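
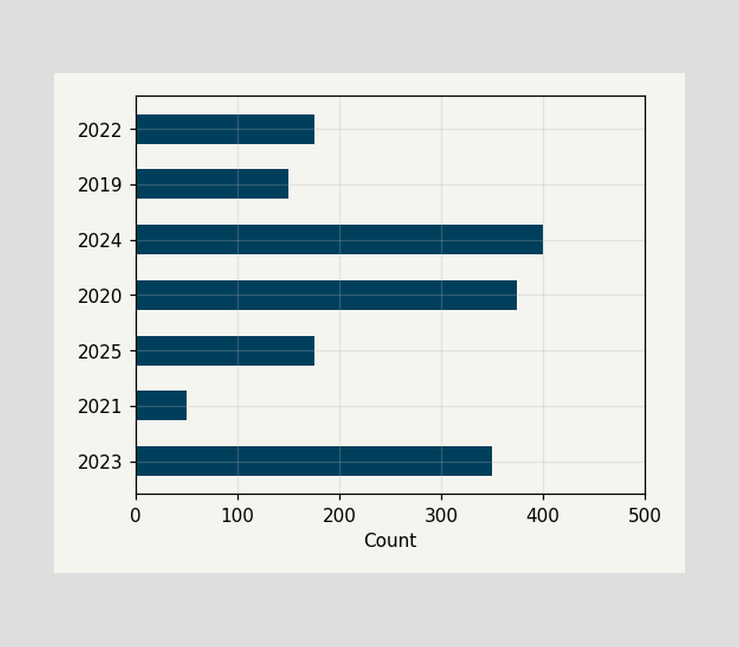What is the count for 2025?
Reading along the chart's x-axis, the 2025 bar reaches 175.

175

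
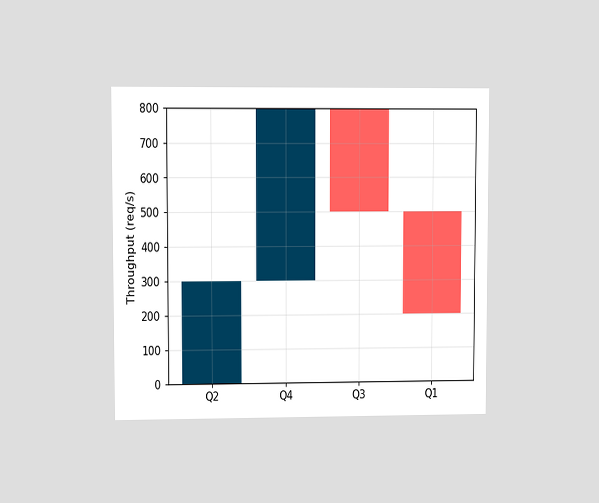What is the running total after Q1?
200req/s

The chart is viewed at a slight angle. After Q1 the running total reaches 200req/s.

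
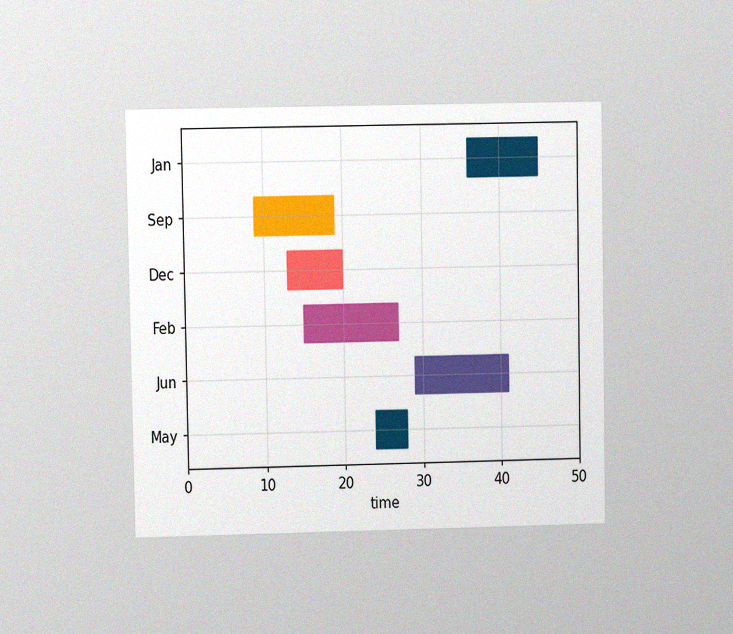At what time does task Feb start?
15

The chart is viewed at a slight angle, with some photo noise. The Feb bar begins at t=15.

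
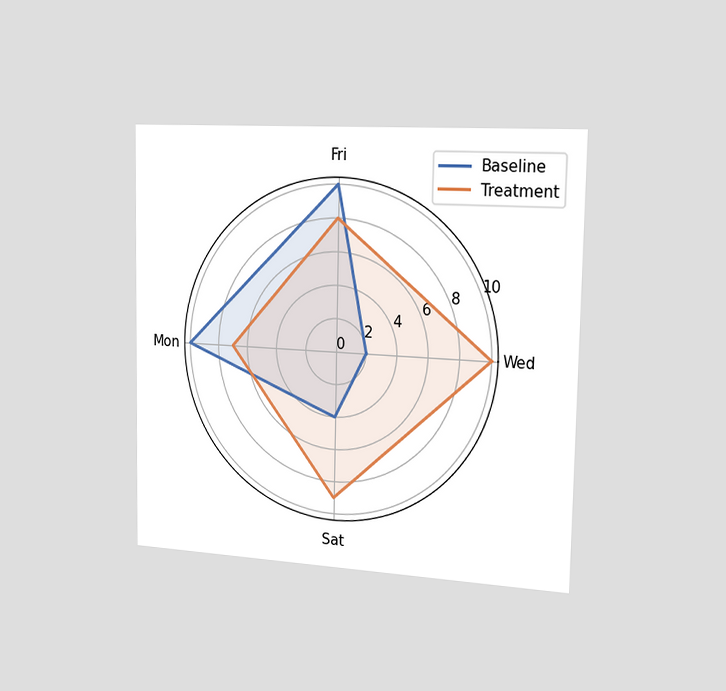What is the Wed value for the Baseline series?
The chart is viewed slightly from the right. On the Wed axis, Baseline reaches 2.

2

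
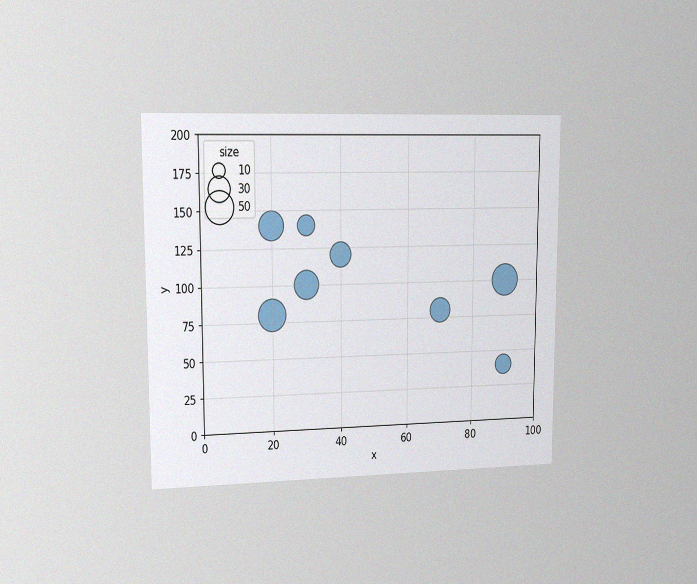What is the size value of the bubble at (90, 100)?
The chart is viewed slightly from the left, with some photo noise. Matching the bubble at (90, 100) against the size legend gives 50.

50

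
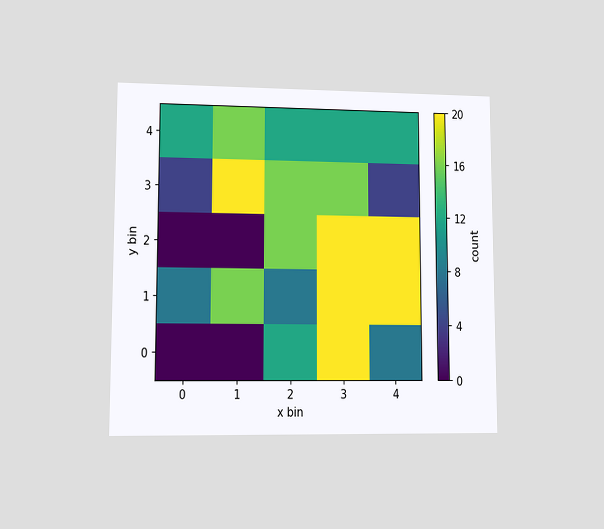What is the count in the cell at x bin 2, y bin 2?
16

The chart is viewed at a slight angle. Matching the cell (2, 2) against the colorbar gives 16.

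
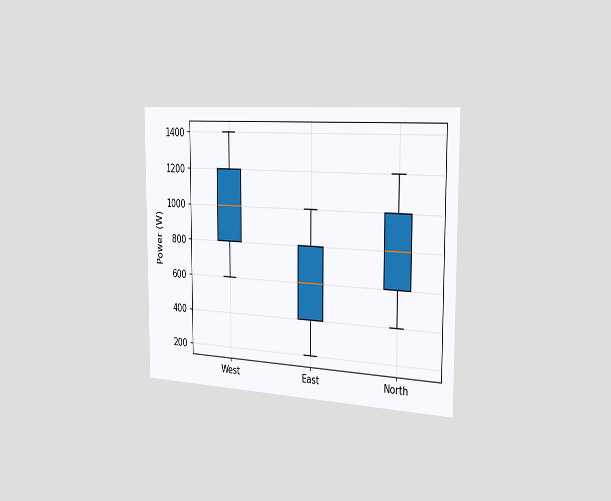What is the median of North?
The chart is viewed slightly from the right. The median line in the North box sits at 800W.

800W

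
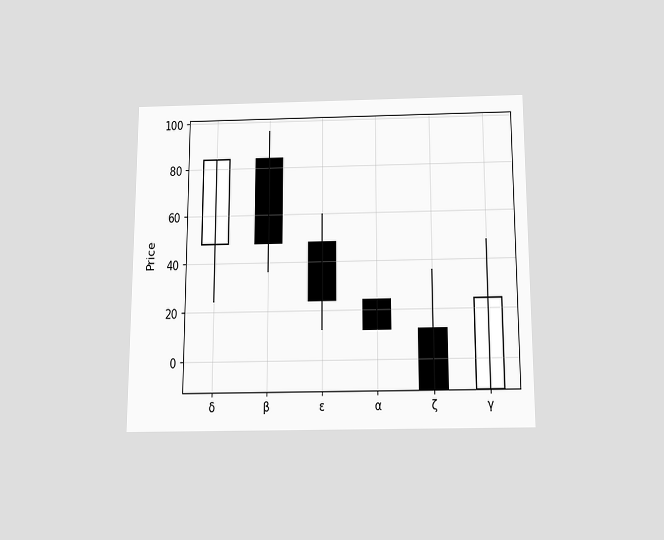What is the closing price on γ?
24

The chart is viewed slightly from below. The γ candle closes at 24.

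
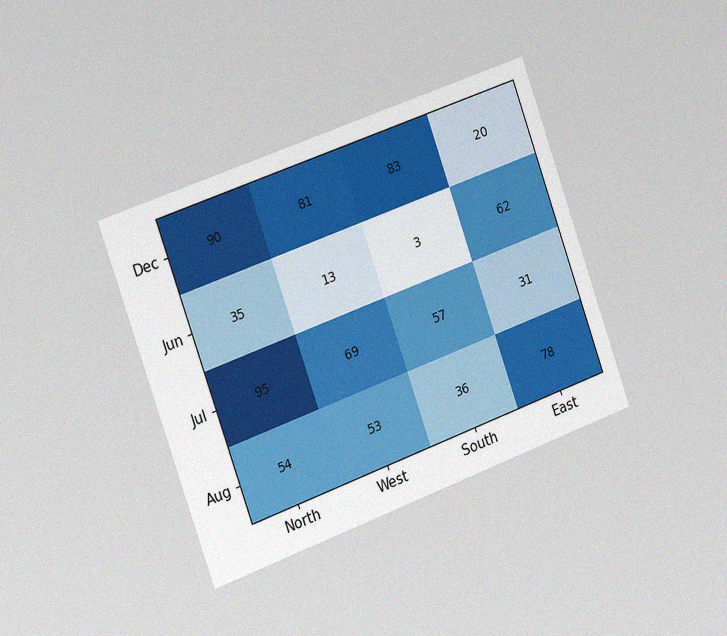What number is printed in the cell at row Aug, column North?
54

The chart is tilted about 20° counter-clockwise and viewed slightly from the left, with some photo noise. The (Aug, North) cell reads 54.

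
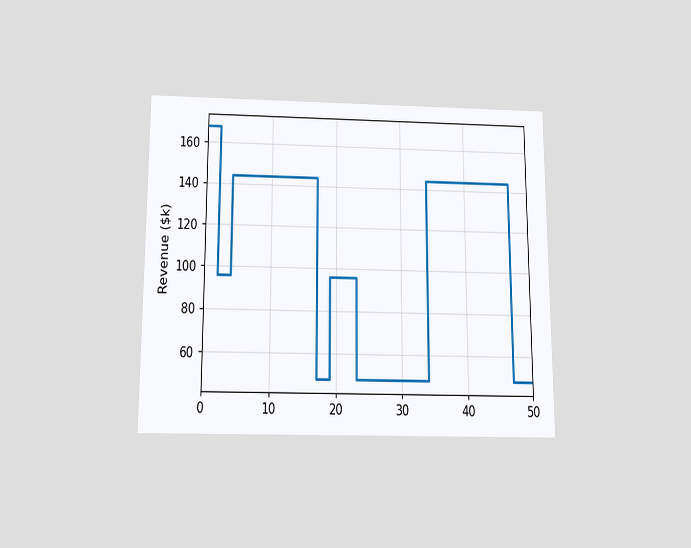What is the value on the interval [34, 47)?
The chart is viewed slightly from below. On [34, 47) the step sits at $144k.

$144k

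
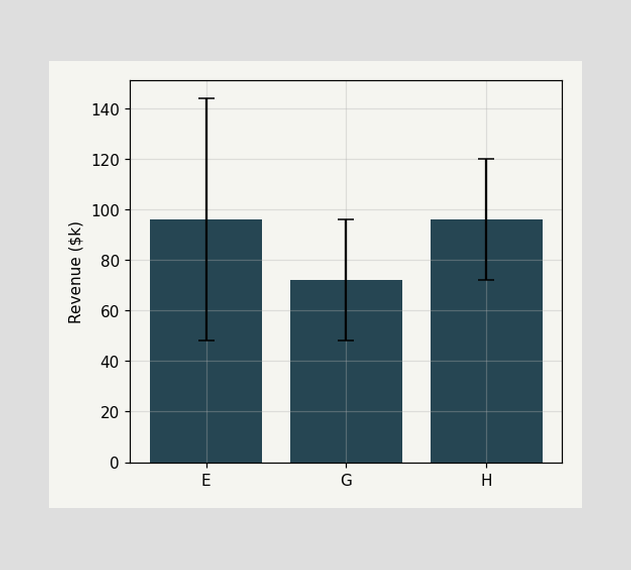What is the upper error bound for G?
The G bar's upper whisker reaches $96k.

$96k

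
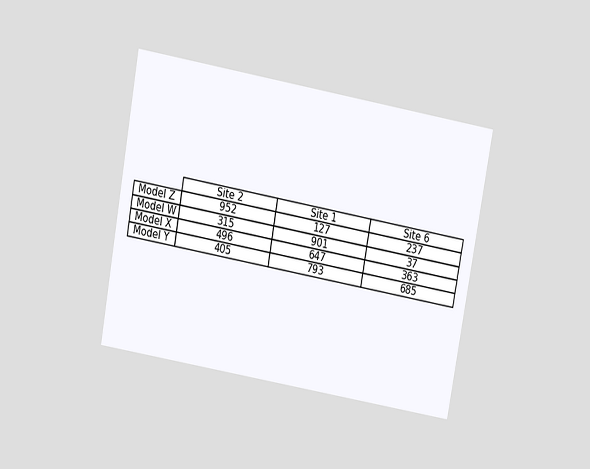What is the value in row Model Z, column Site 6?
The chart is tilted about 10° clockwise and viewed slightly from above. The (Model Z, Site 6) cell reads 237.

237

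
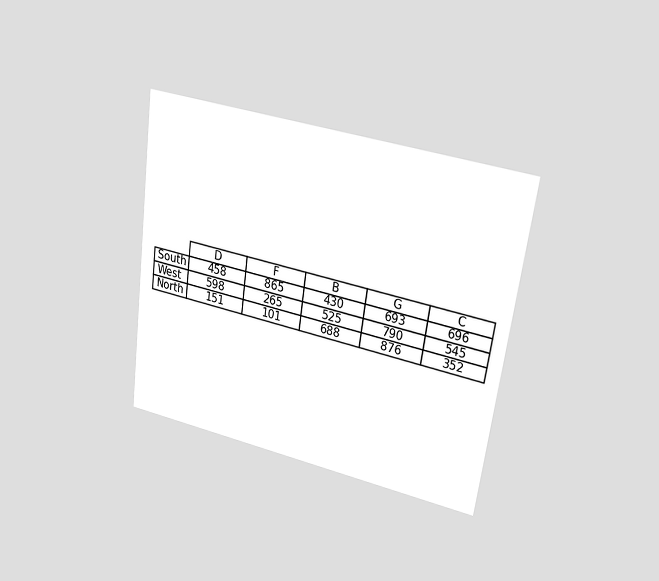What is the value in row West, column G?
The chart is tilted about 8° clockwise and viewed at a slight angle. The (West, G) cell reads 790.

790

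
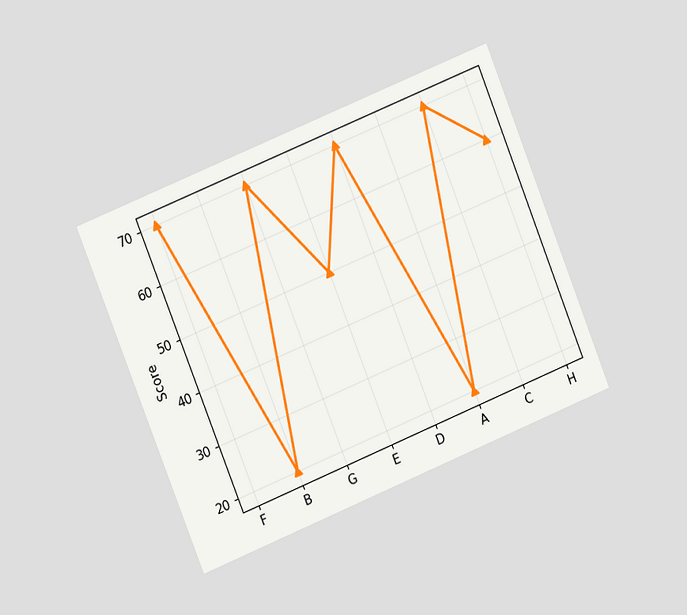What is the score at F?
70

The chart is tilted about 22° counter-clockwise and viewed slightly from the left. At F, the line is at 70.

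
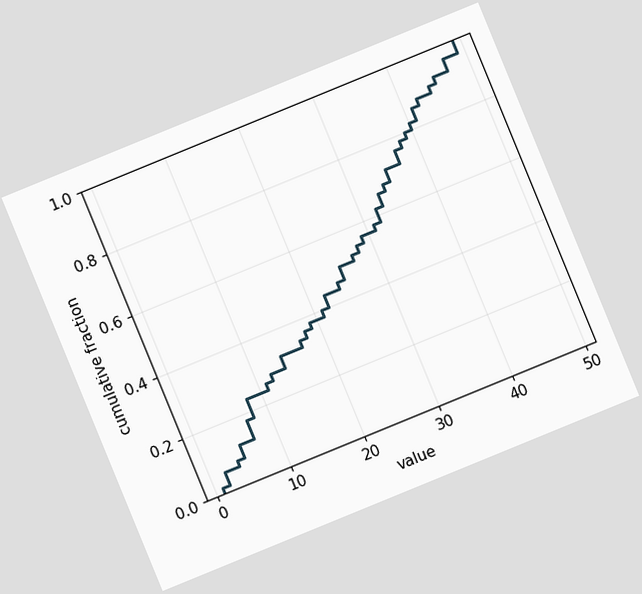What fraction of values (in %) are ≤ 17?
34%

The chart is tilted about 22° counter-clockwise. At x=17 the ECDF step is at 34%.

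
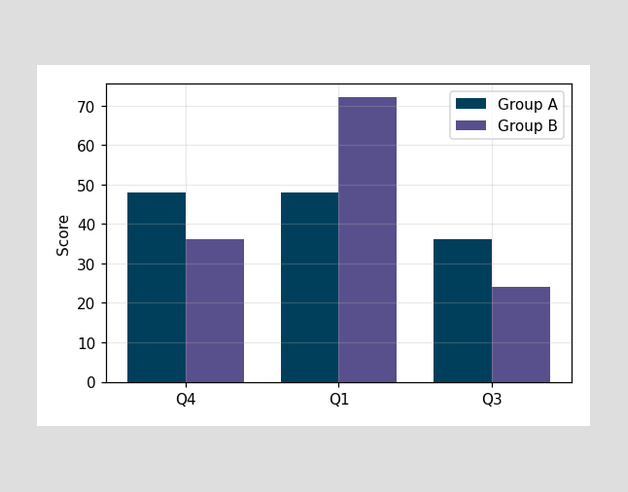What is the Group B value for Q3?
The Group B bar at Q3 reaches 24 on the y-axis.

24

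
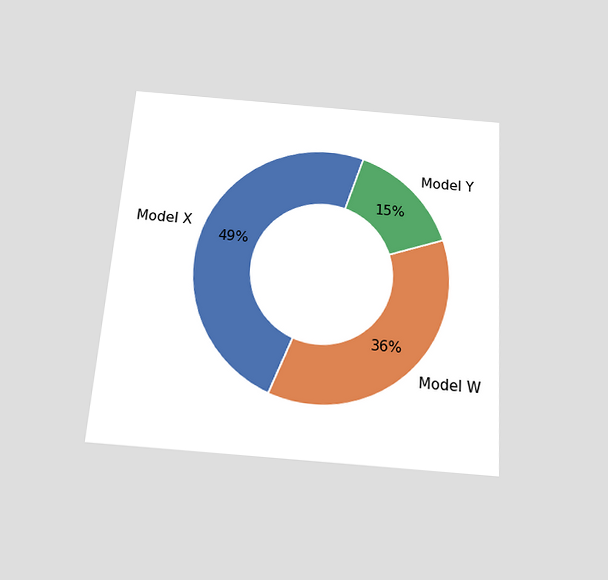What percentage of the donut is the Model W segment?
The chart is tilted about 4° clockwise and viewed slightly from below. The Model W segment takes up 36% of the ring.

36%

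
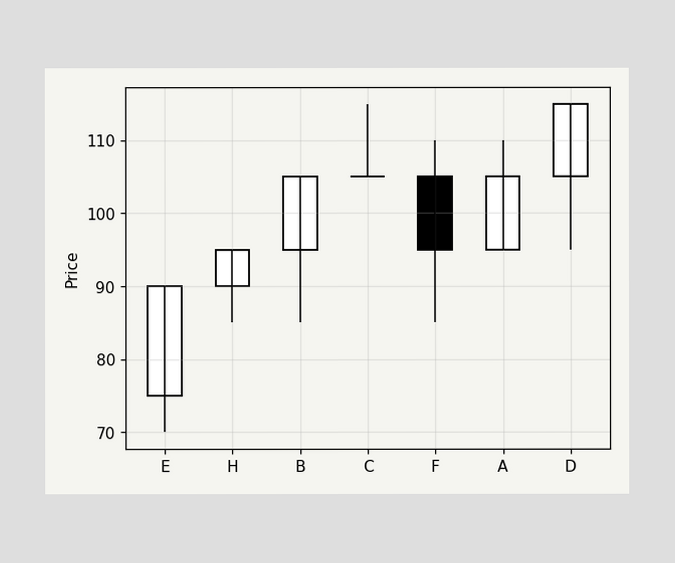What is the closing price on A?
105

The A candle closes at 105.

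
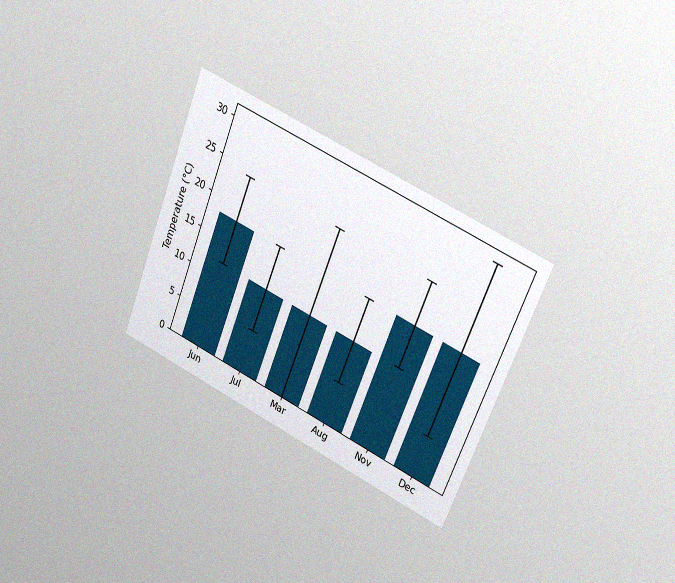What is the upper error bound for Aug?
The chart is tilted about 22° clockwise and viewed slightly from the right, with some photo noise. The Aug bar's upper whisker reaches 18°C.

18°C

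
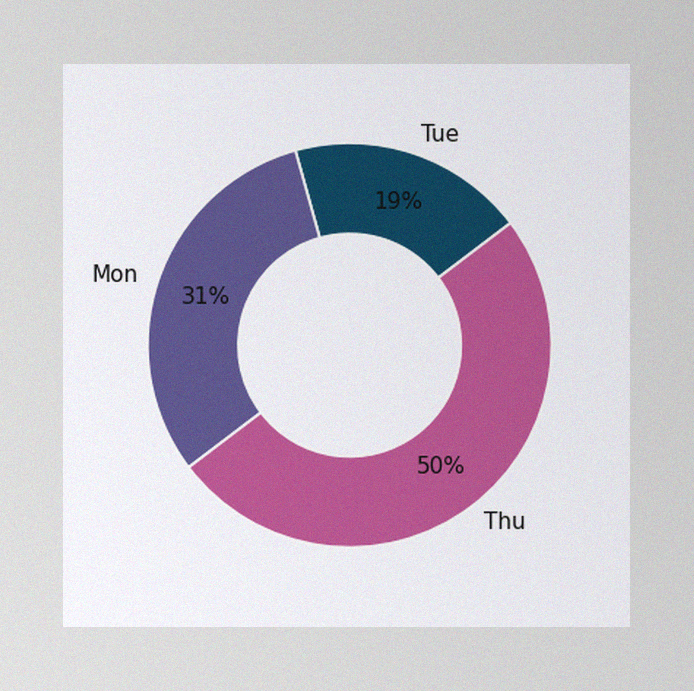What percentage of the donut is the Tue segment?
19%

The image has some photo noise and uneven lighting. The Tue segment takes up 19% of the ring.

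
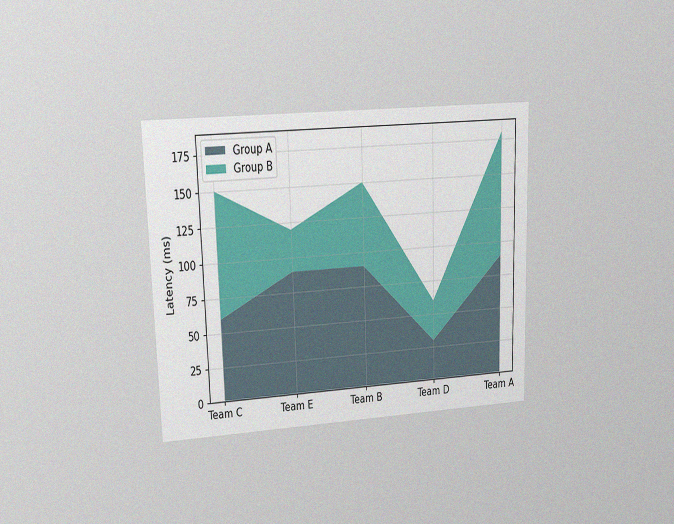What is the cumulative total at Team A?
180ms

The chart is viewed at a slight angle, with some photo noise. The stacked total at Team A reaches 180ms.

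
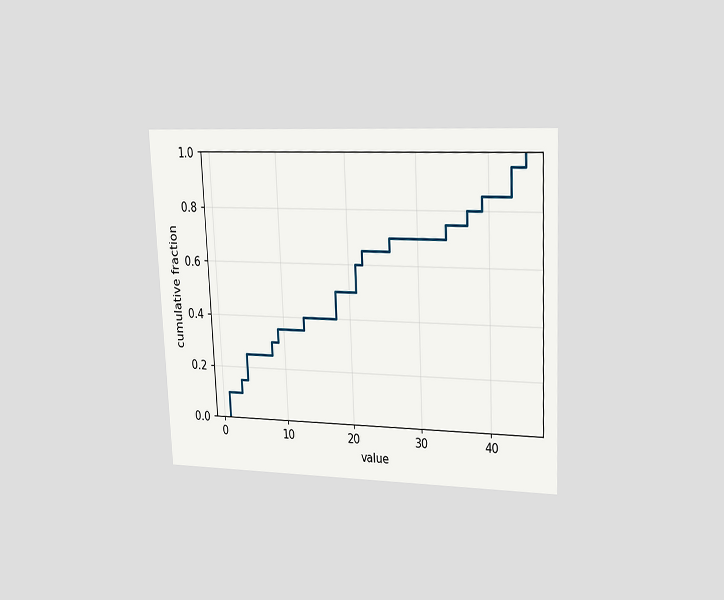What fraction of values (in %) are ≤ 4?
The chart is tilted about 3° counter-clockwise and viewed at a slight angle. At x=4 the ECDF step is at 25%.

25%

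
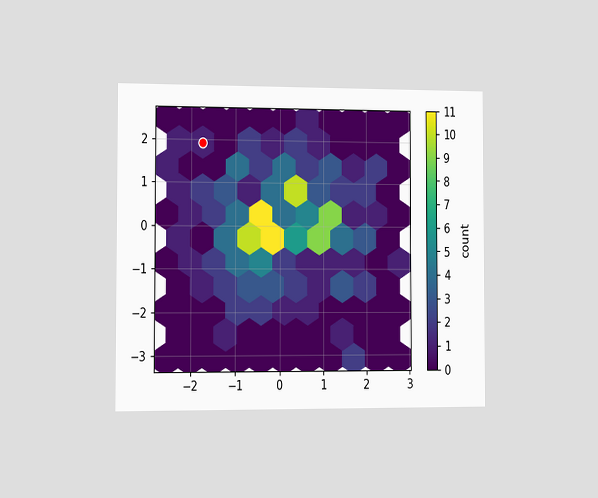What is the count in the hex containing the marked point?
The chart is viewed slightly from the left. The marked hex reads 1 on the colorbar.

1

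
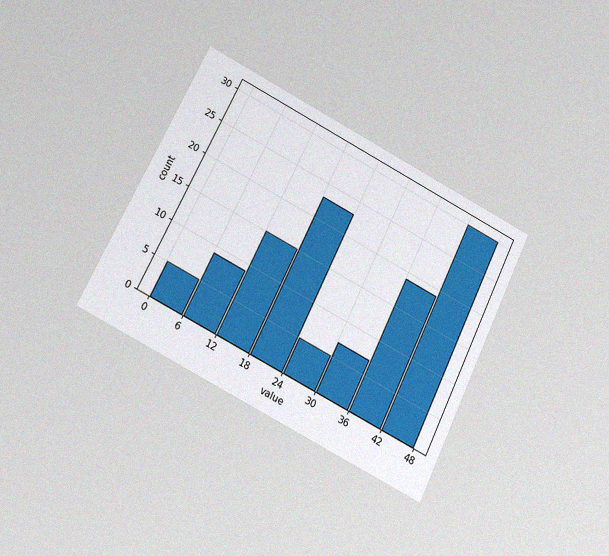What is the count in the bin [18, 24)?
The chart is tilted about 26° clockwise and viewed slightly from below, with some photo noise. The [18, 24) bin has height 23.

23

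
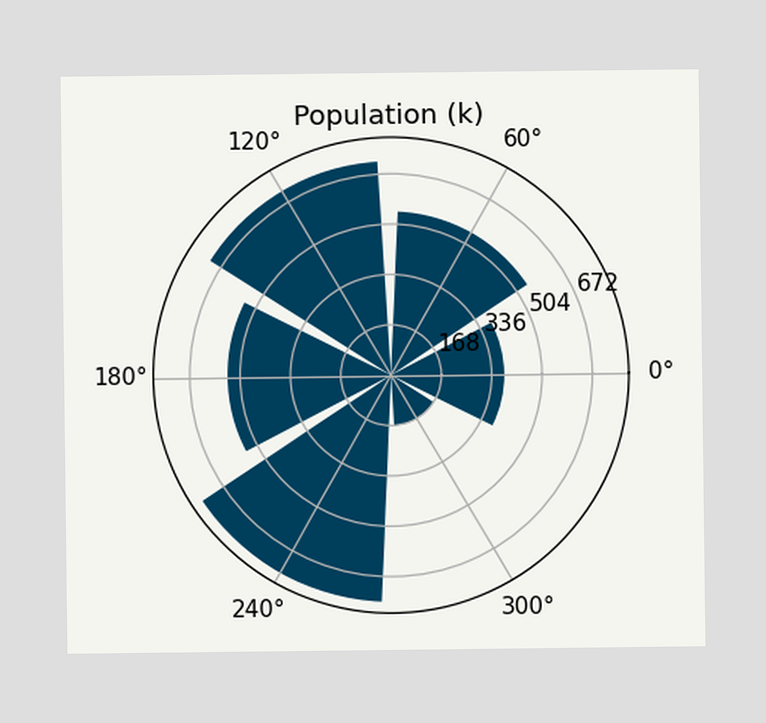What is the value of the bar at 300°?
The bar at 300° reaches 168k on the radial axis.

168k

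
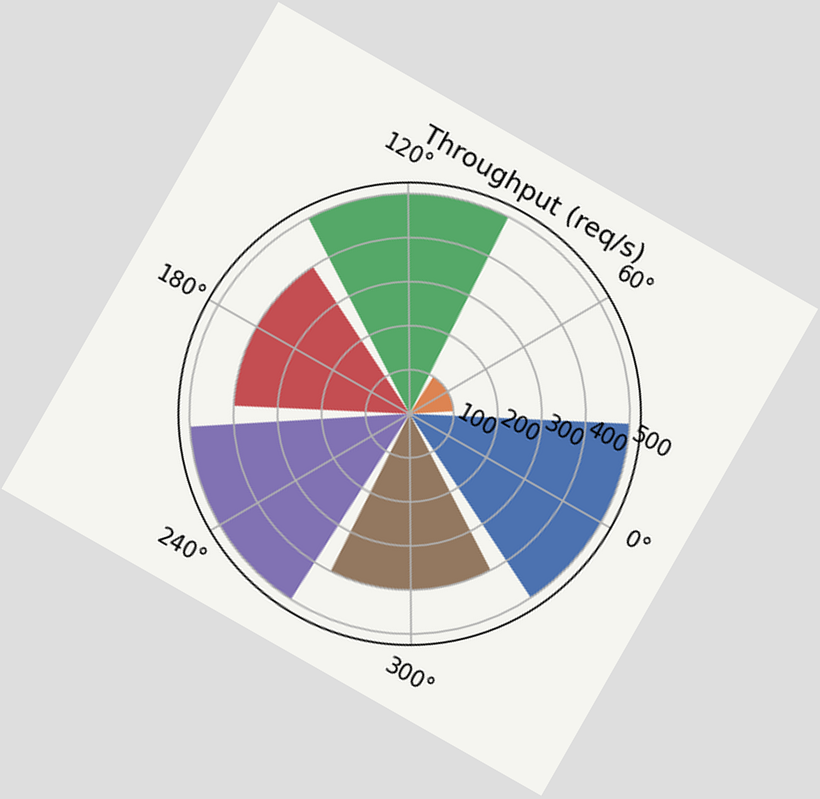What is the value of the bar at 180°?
The chart is tilted about 30° clockwise. The bar at 180° reaches 400req/s on the radial axis.

400req/s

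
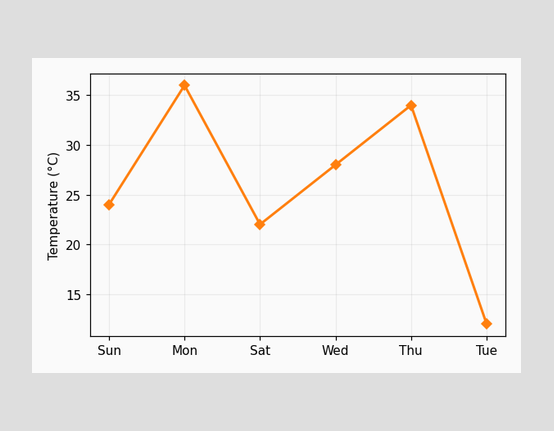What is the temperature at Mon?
36°C

At Mon, the line is at 36°C.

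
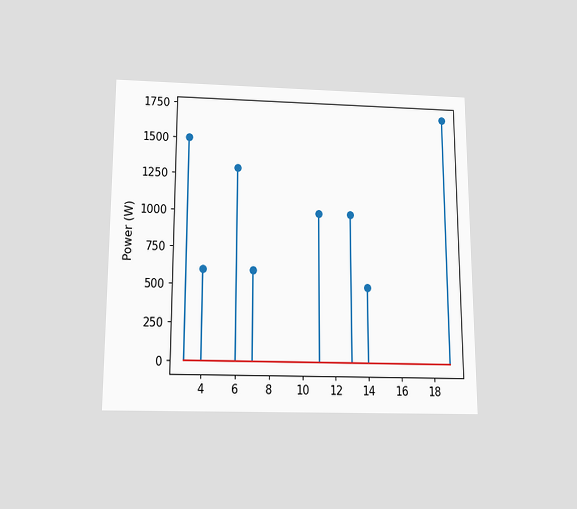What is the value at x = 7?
The chart is viewed slightly from below. The stem at x=7 reaches 600W.

600W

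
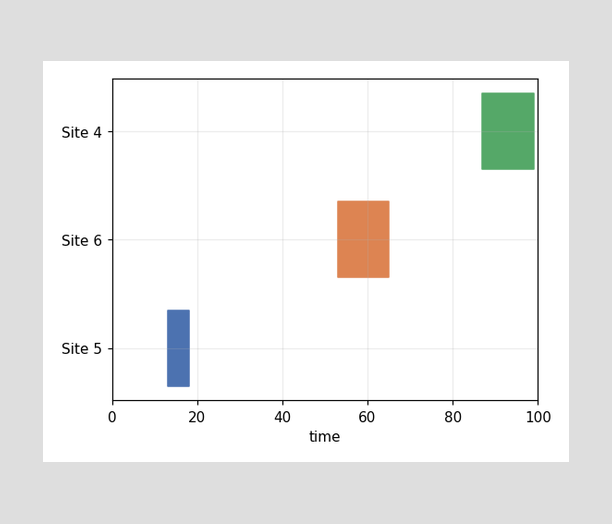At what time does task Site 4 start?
87

The Site 4 bar begins at t=87.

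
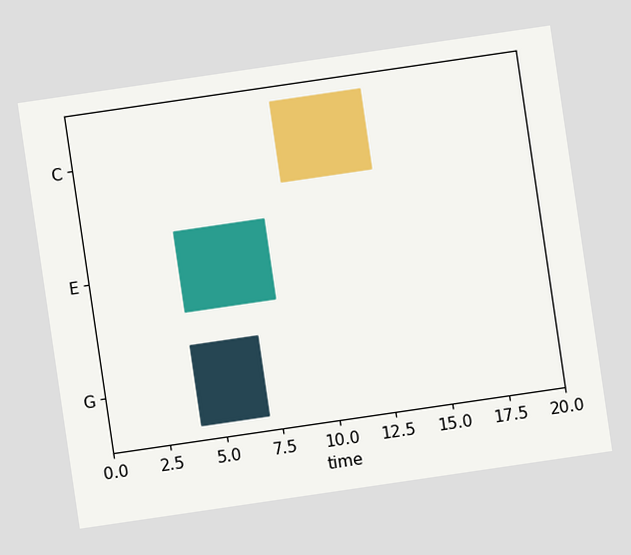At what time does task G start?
4

The chart is tilted about 8° counter-clockwise. The G bar begins at t=4.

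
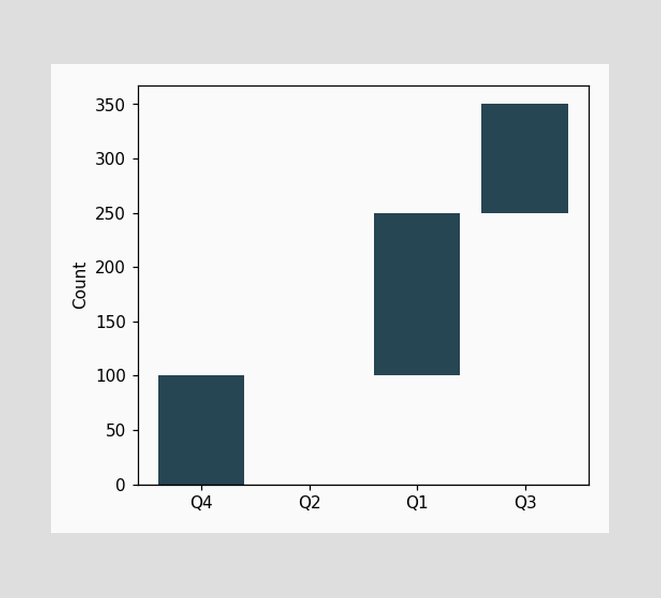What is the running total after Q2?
100

After Q2 the running total reaches 100.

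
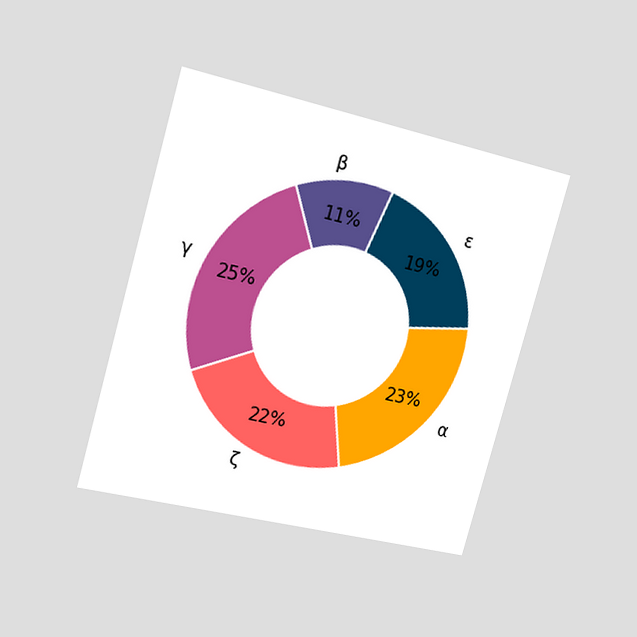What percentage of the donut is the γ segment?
The chart is tilted about 16° clockwise and viewed slightly from the left. The γ segment takes up 25% of the ring.

25%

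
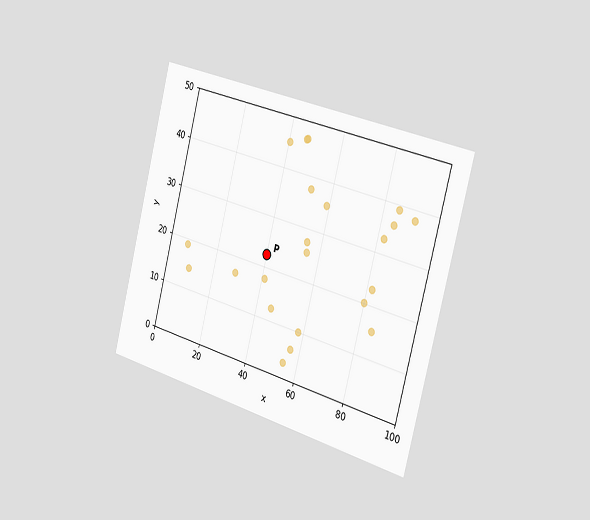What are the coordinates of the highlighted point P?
(40, 22.5)

The chart is tilted about 15° clockwise and viewed slightly from the right. Following the gridlines from P to each axis, P sits at (40, 22.5).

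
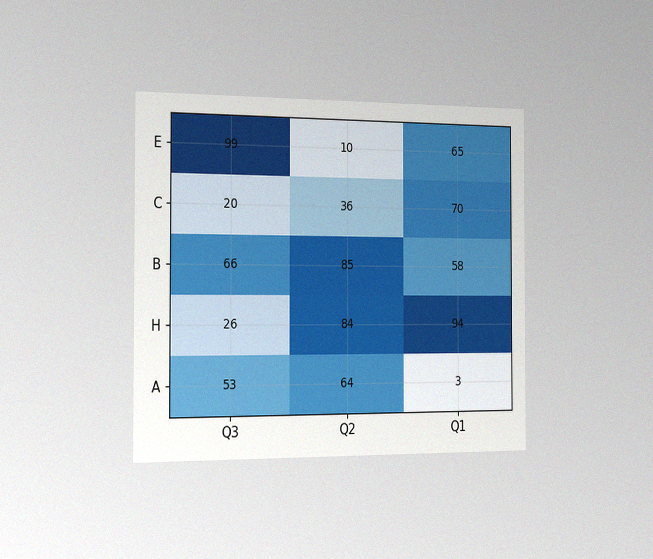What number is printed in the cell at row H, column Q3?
The chart is viewed slightly from the left, with some photo noise. The (H, Q3) cell reads 26.

26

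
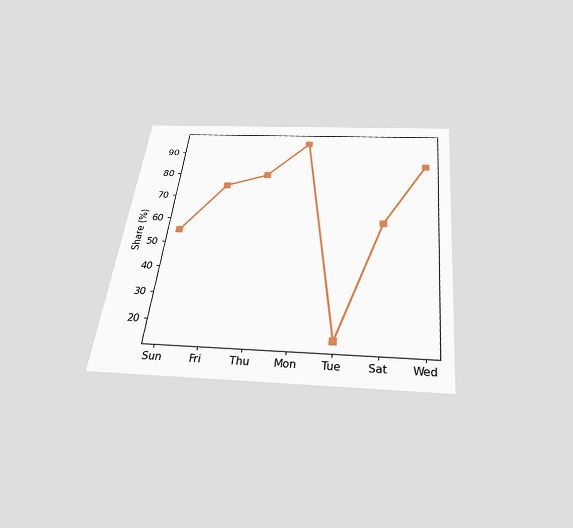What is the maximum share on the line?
95%

The chart is tilted about 6° clockwise and viewed slightly from below. The highest point is at Mon, and reading across to the y-axis gives 95%.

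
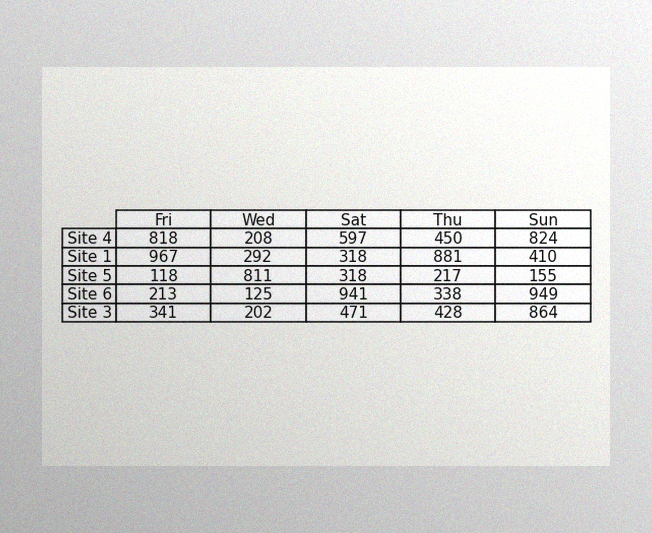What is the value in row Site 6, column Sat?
941

The image has some photo noise and uneven lighting. The (Site 6, Sat) cell reads 941.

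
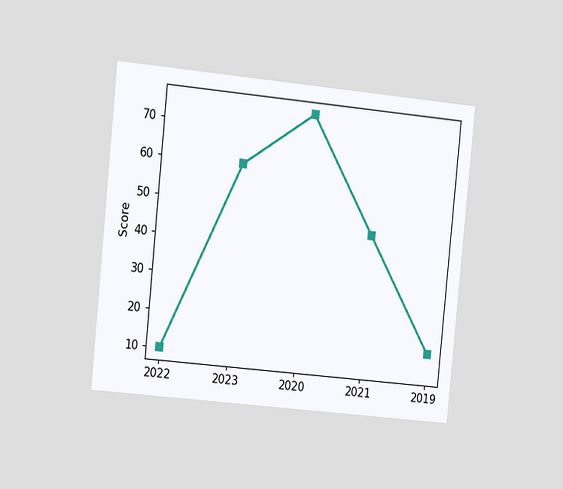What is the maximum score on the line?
75

The chart is tilted about 6° clockwise and viewed slightly from the left. The highest point is at 2020, and reading across to the y-axis gives 75.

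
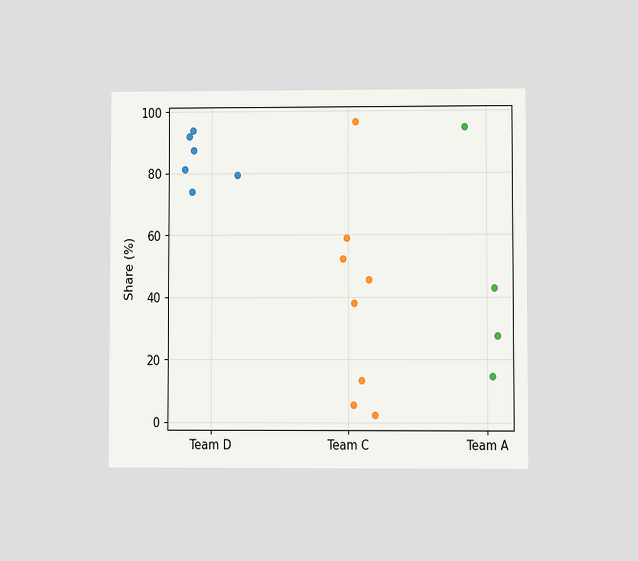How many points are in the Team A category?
The chart is viewed at a slight angle. Counting the markers in the Team A column gives 4.

4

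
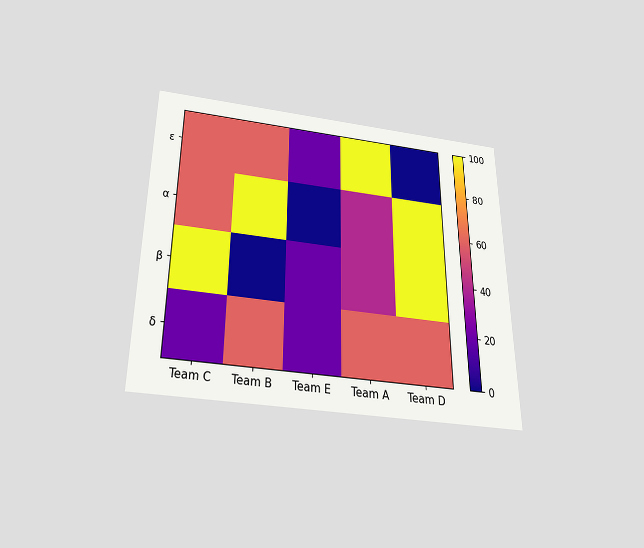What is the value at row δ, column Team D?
The chart is viewed slightly from below. Matching cell (δ, Team D) against the colorbar gives 60.

60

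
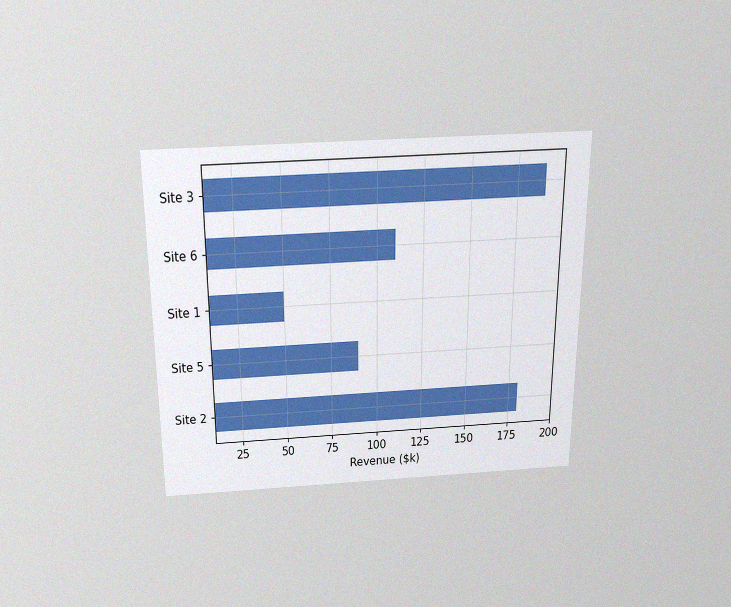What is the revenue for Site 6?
The chart is viewed slightly from above, with some photo noise. Reading along the chart's x-axis, the Site 6 bar reaches $110k.

$110k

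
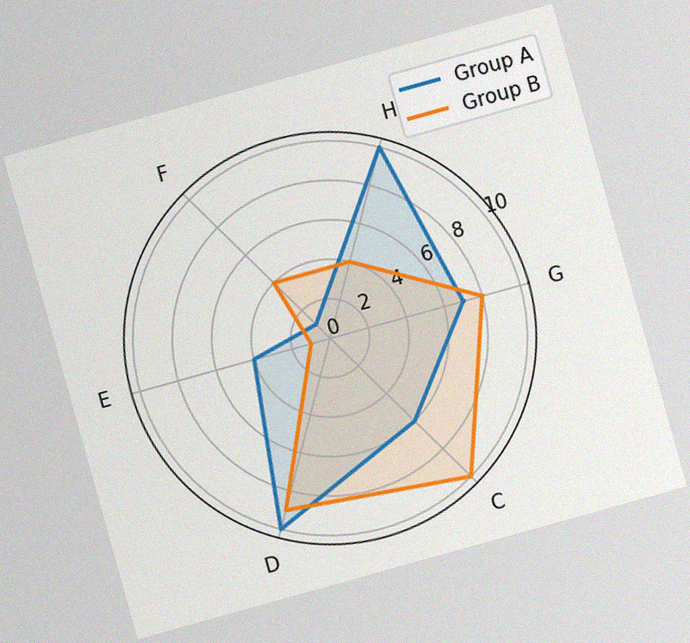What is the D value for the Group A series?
The chart is tilted about 16° counter-clockwise, with some photo noise. On the D axis, Group A reaches 10.

10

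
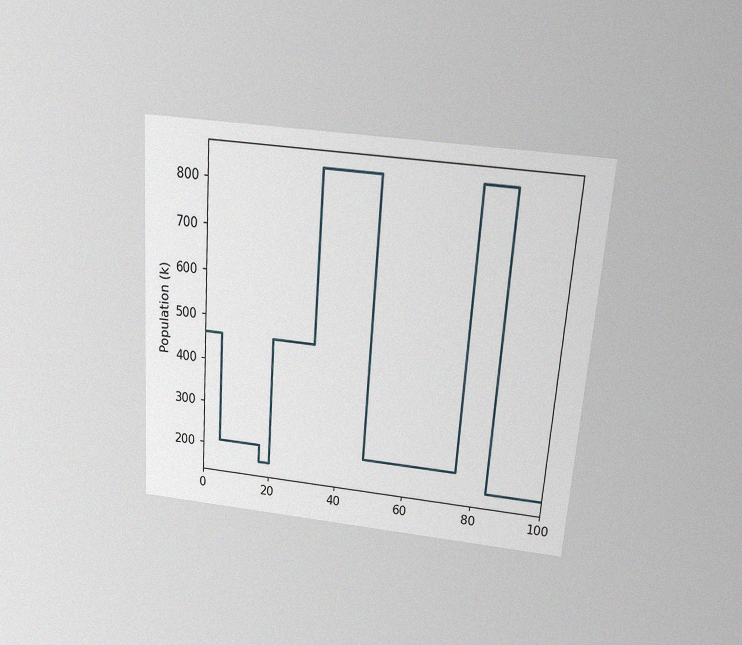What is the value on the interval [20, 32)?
The chart is tilted about 4° clockwise and viewed slightly from above, with some photo noise. On [20, 32) the step sits at 462k.

462k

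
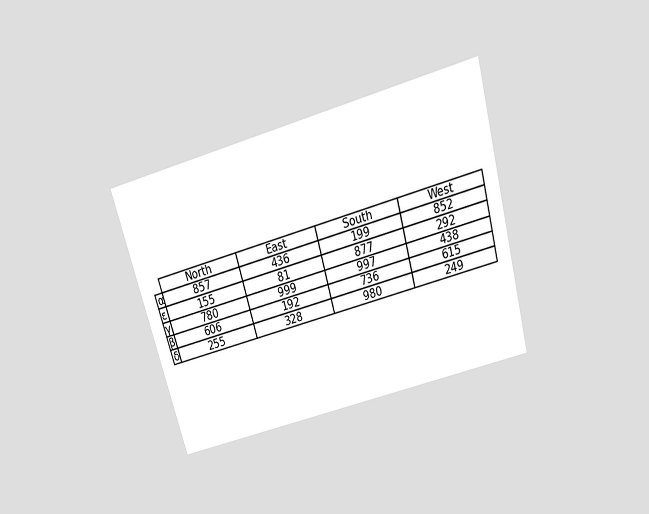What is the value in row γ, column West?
The chart is tilted about 16° counter-clockwise and viewed slightly from above. The (γ, West) cell reads 438.

438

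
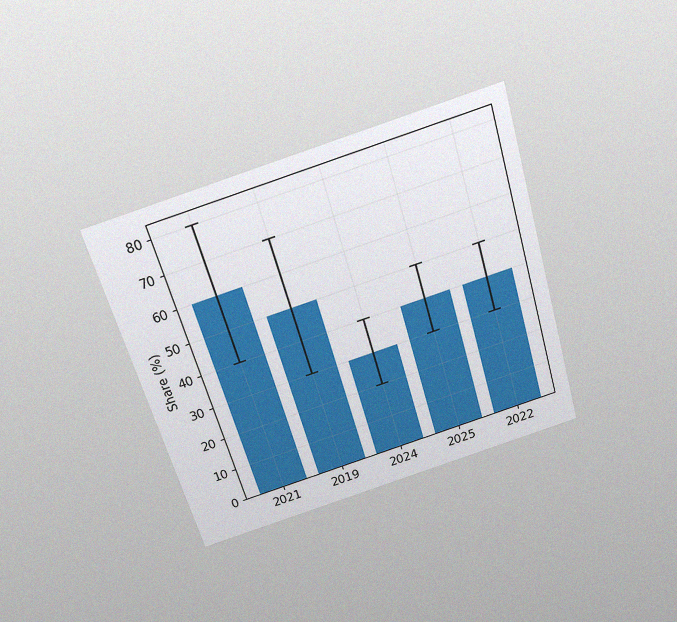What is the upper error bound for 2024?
The chart is tilted about 16° counter-clockwise and viewed slightly from above, with some photo noise. The 2024 bar's upper whisker reaches 40%.

40%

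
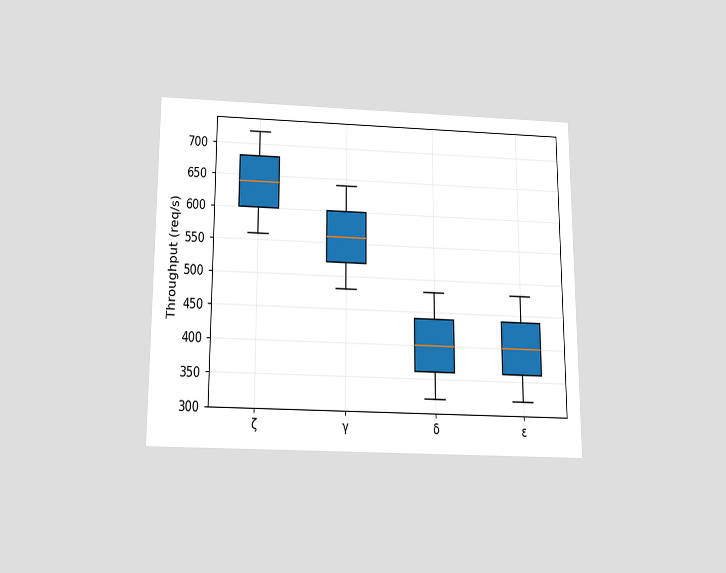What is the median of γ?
The chart is viewed slightly from below. The median line in the γ box sits at 560req/s.

560req/s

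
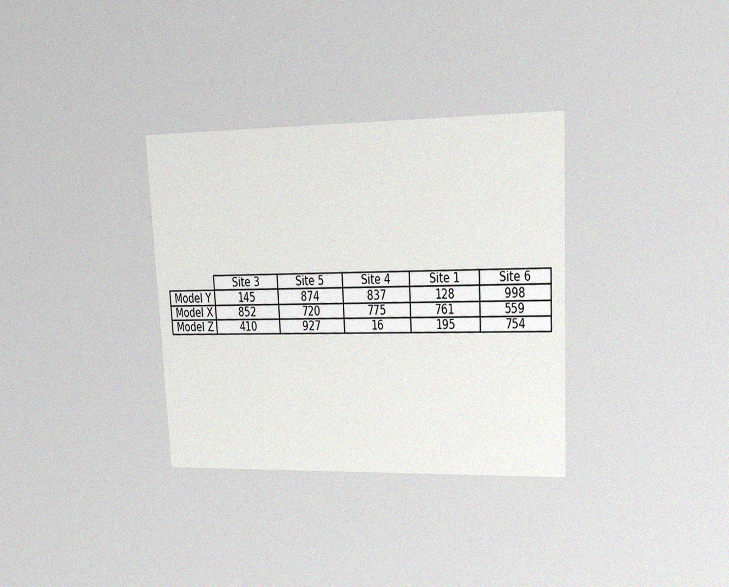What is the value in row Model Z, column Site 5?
927

The chart is tilted about 3° counter-clockwise and viewed at a slight angle, with some photo noise. The (Model Z, Site 5) cell reads 927.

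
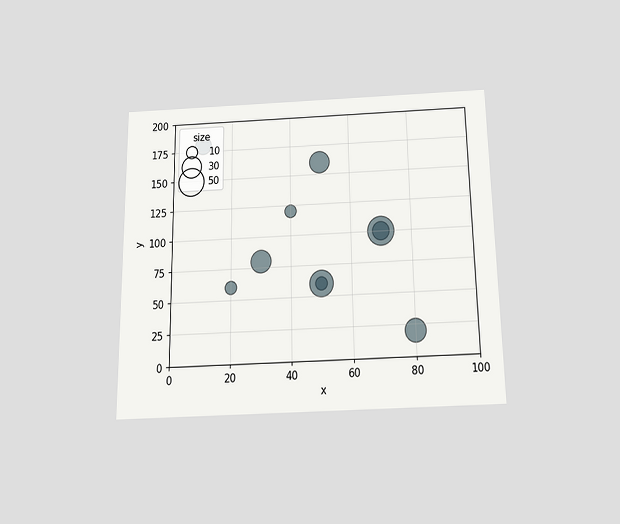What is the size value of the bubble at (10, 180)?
The chart is viewed slightly from below. Matching the bubble at (10, 180) against the size legend gives 20.

20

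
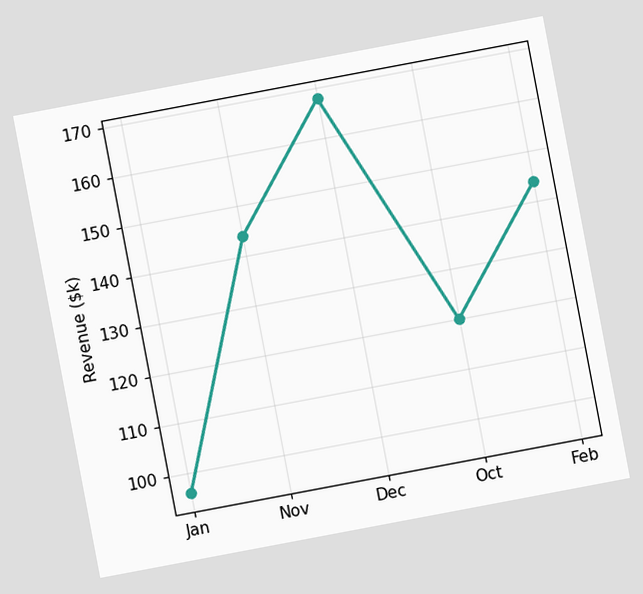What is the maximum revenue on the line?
$168k

The chart is tilted about 11° counter-clockwise. The highest point is at Dec, and reading across to the y-axis gives $168k.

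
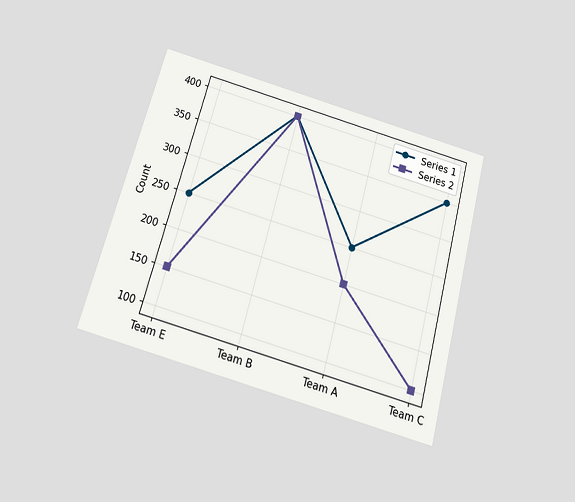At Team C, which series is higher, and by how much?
The chart is tilted about 15° clockwise and viewed slightly from below. At Team C, Series 1 sits above the other line by 250.

Series 1, by 250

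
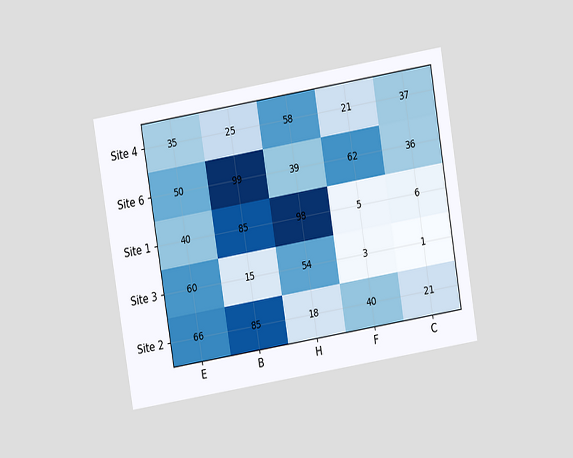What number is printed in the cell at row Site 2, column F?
The chart is tilted about 9° counter-clockwise and viewed at a slight angle. The (Site 2, F) cell reads 40.

40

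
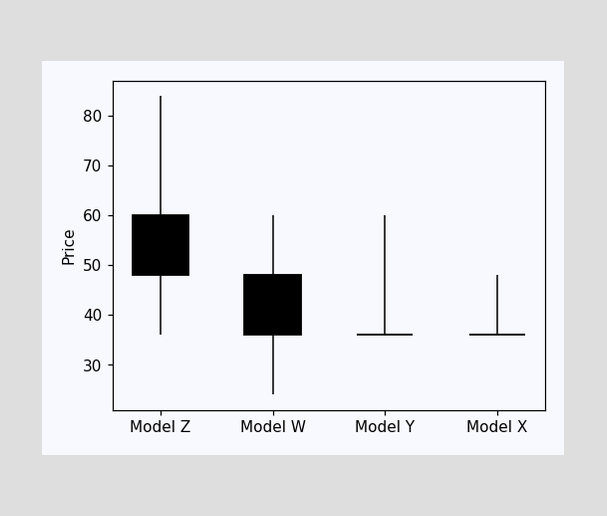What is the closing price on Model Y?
36

The Model Y candle closes at 36.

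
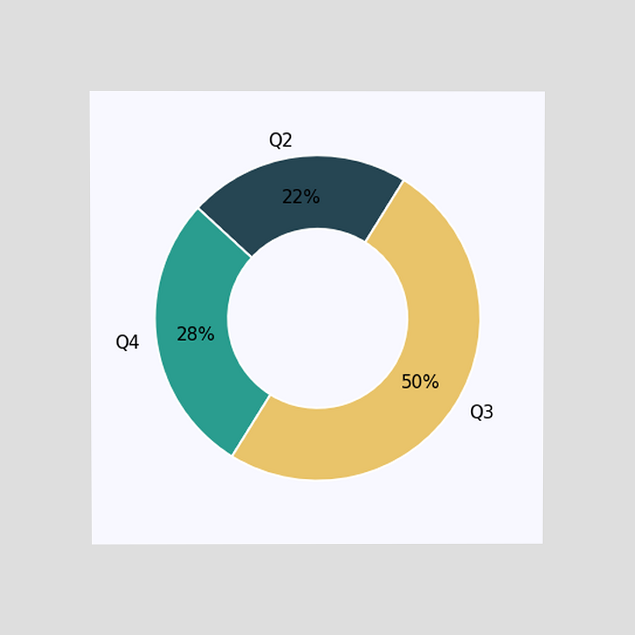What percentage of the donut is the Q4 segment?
The chart is viewed at a slight angle. The Q4 segment takes up 28% of the ring.

28%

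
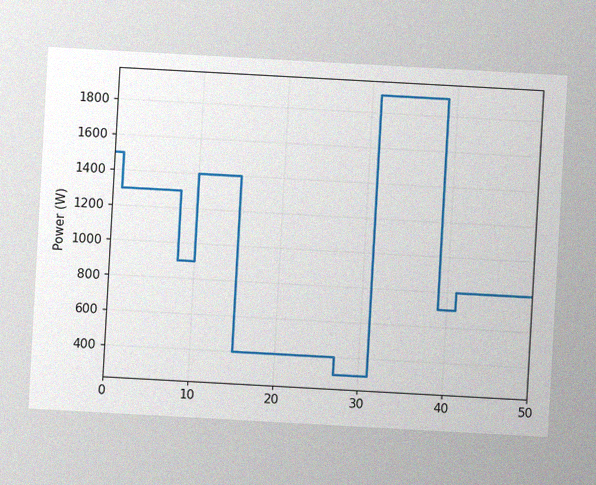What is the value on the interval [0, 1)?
The chart is tilted about 3° clockwise, with some photo noise. On [0, 1) the step sits at 1500W.

1500W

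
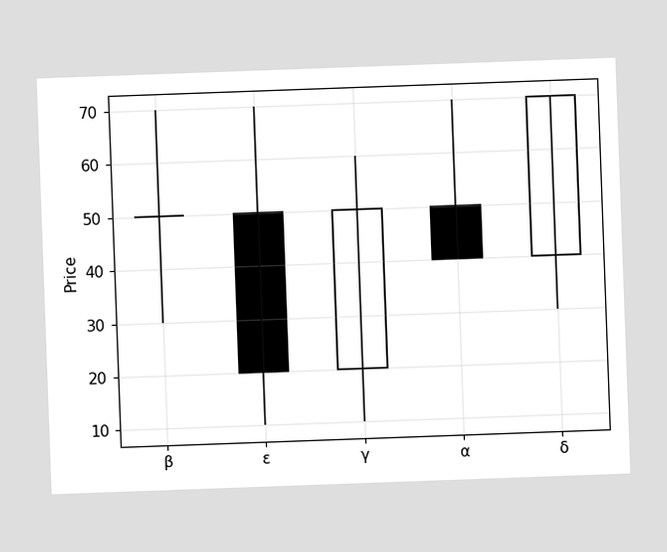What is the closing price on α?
40

The chart is tilted about 2° counter-clockwise. The α candle closes at 40.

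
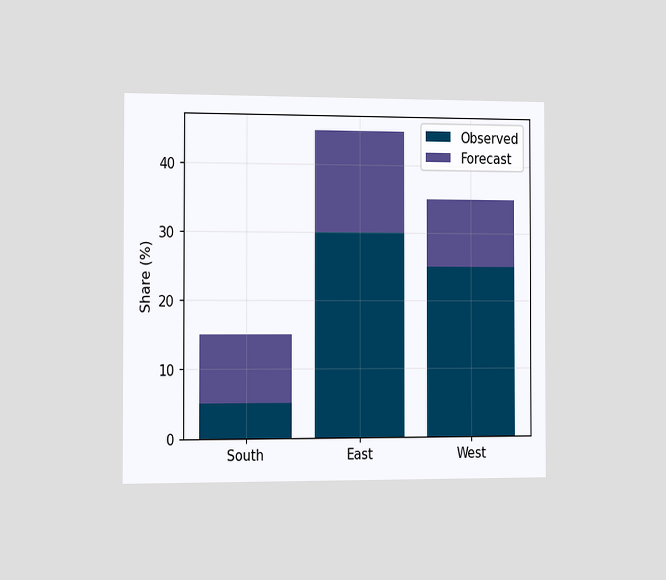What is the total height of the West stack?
The chart is viewed slightly from the left. The West stack's top reaches 35% on the y-axis.

35%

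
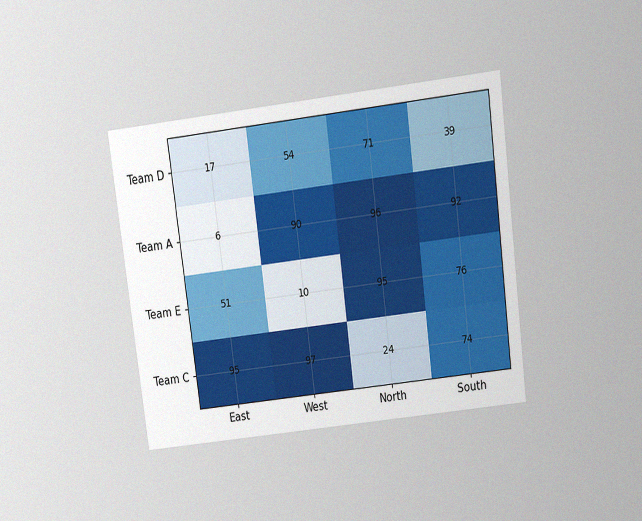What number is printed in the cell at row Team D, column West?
The chart is tilted about 7° counter-clockwise and viewed slightly from above, with some photo noise. The (Team D, West) cell reads 54.

54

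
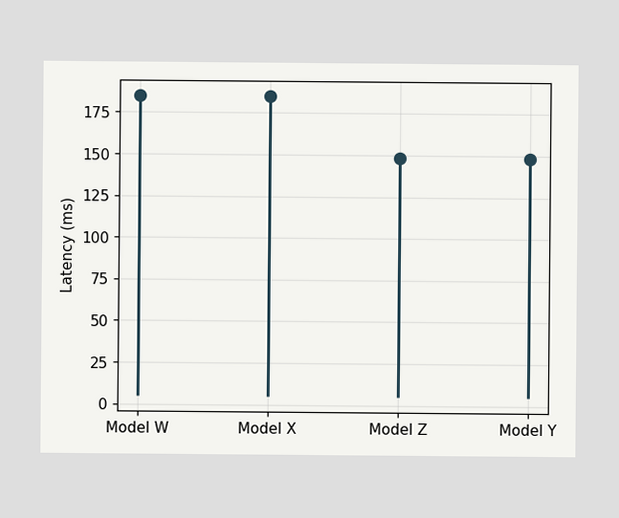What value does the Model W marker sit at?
The Model W marker sits at 185ms.

185ms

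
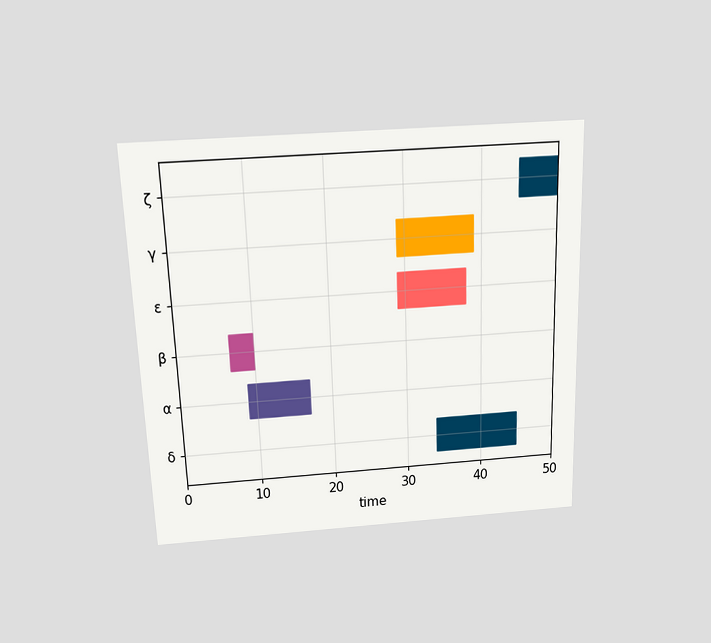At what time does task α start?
9

The chart is tilted about 2° counter-clockwise and viewed slightly from above. The α bar begins at t=9.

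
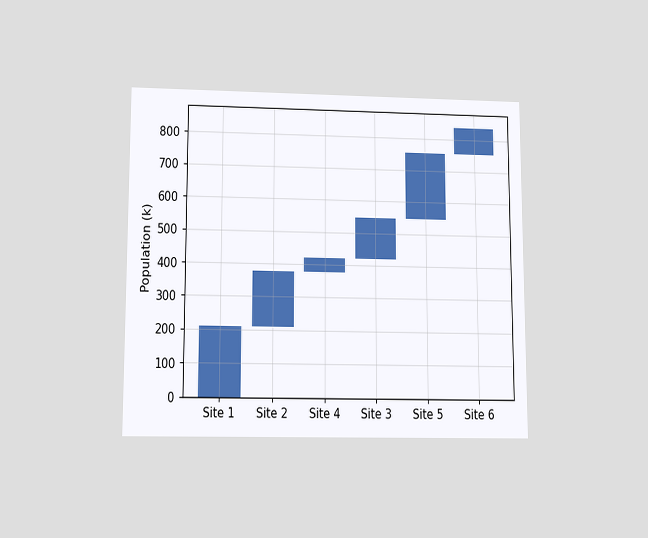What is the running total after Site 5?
756k

The chart is viewed slightly from below. After Site 5 the running total reaches 756k.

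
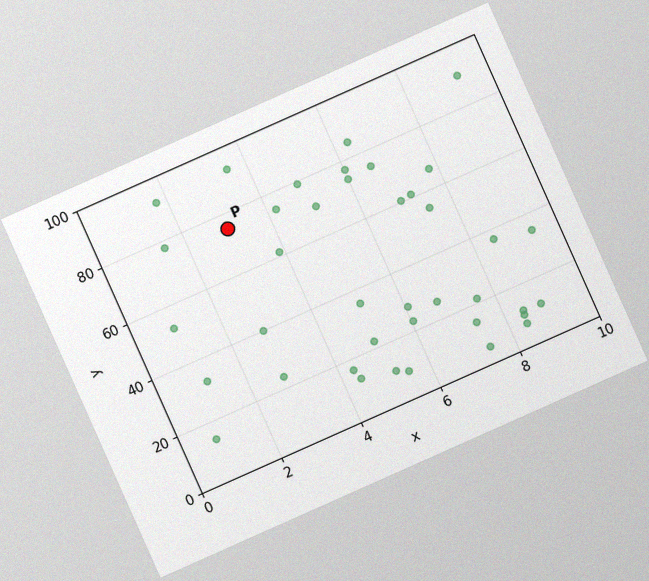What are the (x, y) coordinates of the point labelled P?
(3, 75)

The chart is tilted about 24° counter-clockwise, with some photo noise. Following the gridlines from P to each axis, P sits at (3, 75).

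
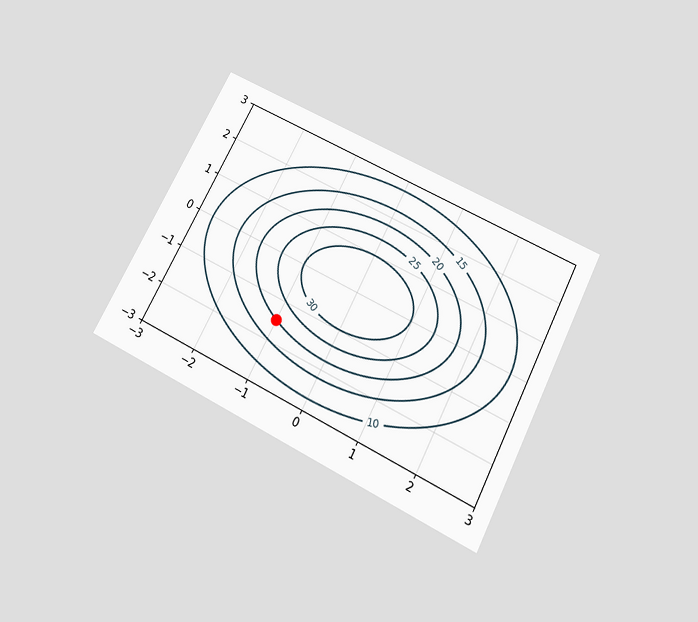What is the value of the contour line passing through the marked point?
The chart is tilted about 27° clockwise and viewed slightly from below. The marked point sits on the contour labelled 20.

20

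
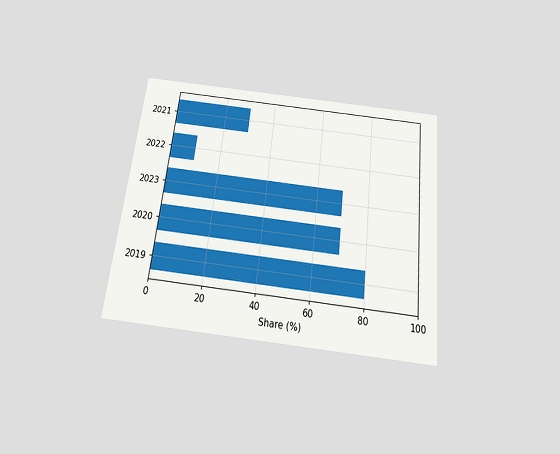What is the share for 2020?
The chart is tilted about 6° clockwise and viewed slightly from below. Reading along the chart's x-axis, the 2020 bar reaches 70%.

70%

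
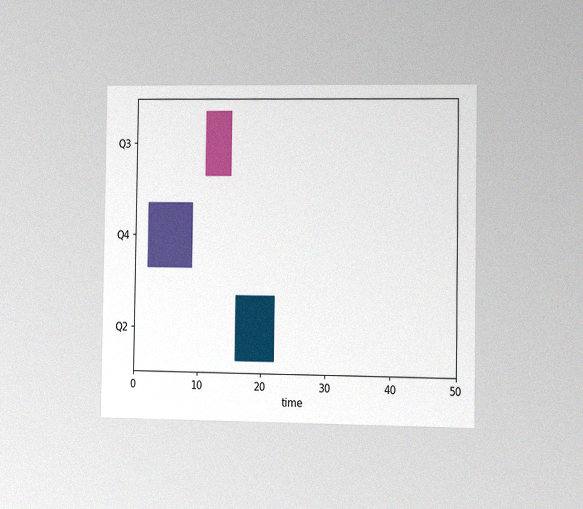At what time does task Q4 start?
2

The chart is viewed slightly from the right, with some photo noise. The Q4 bar begins at t=2.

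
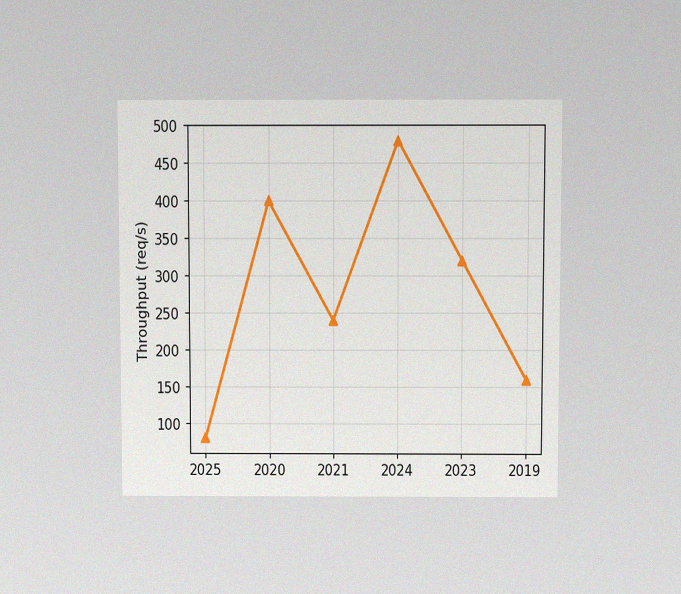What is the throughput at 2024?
The chart is viewed slightly from above, with some photo noise. At 2024, the line is at 480req/s.

480req/s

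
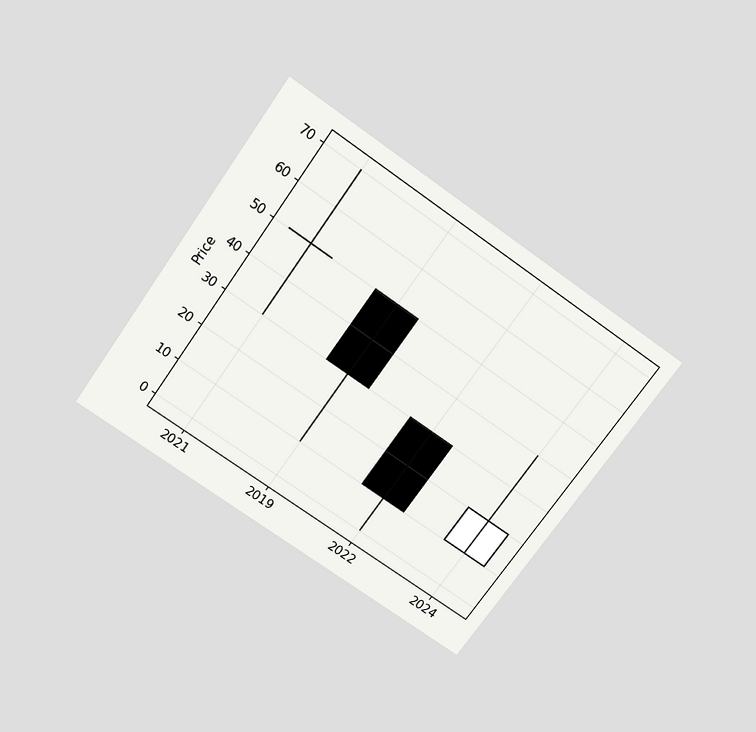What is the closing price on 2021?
The chart is tilted about 35° clockwise and viewed slightly from above. The 2021 candle closes at 50.

50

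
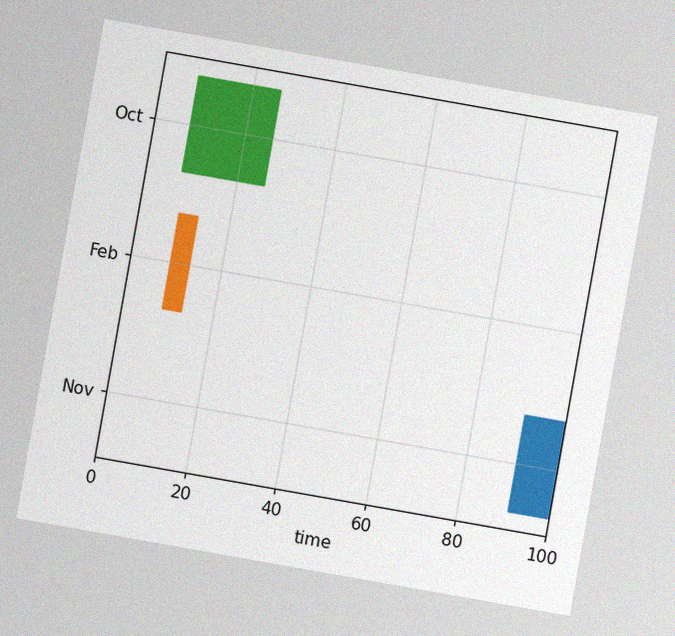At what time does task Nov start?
91

The chart is tilted about 10° clockwise, with some photo noise. The Nov bar begins at t=91.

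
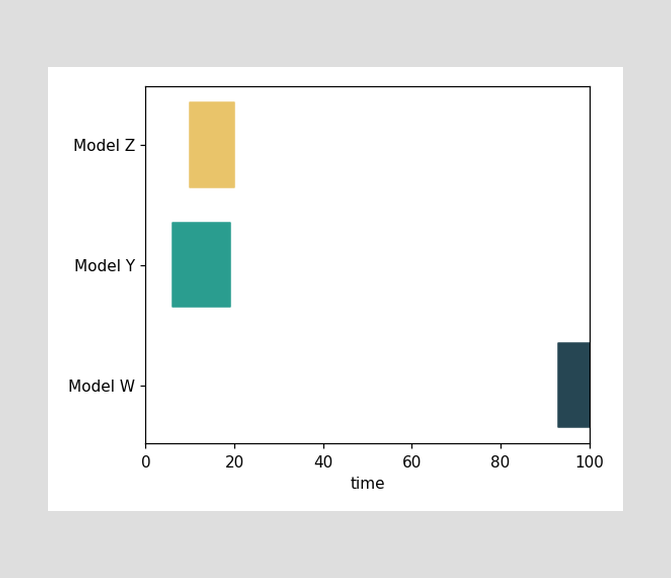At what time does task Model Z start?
The Model Z bar begins at t=10.

10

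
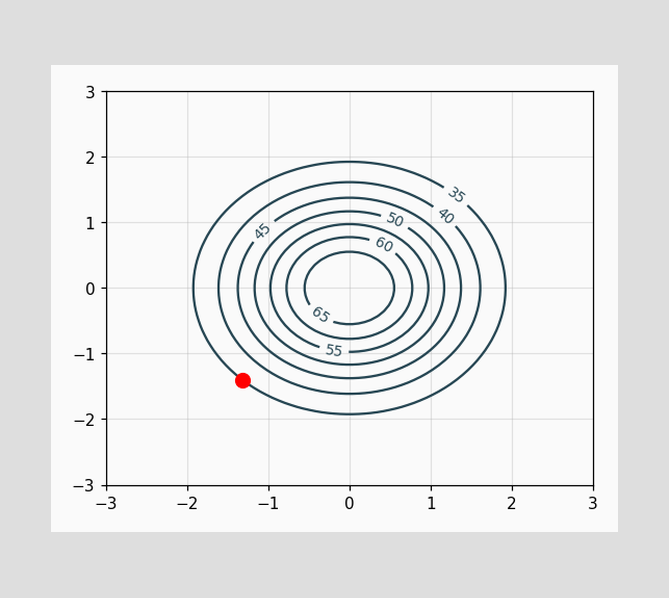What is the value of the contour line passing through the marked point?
The marked point sits on the contour labelled 35.

35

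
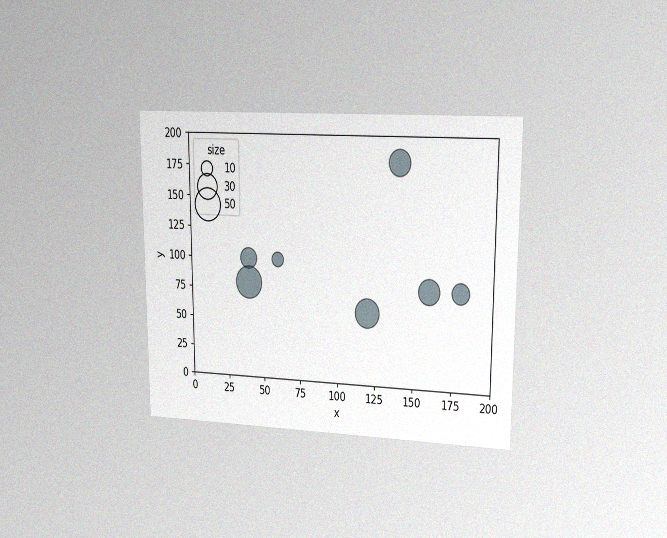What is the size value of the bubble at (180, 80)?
The chart is viewed at a slight angle, with some photo noise. Matching the bubble at (180, 80) against the size legend gives 20.

20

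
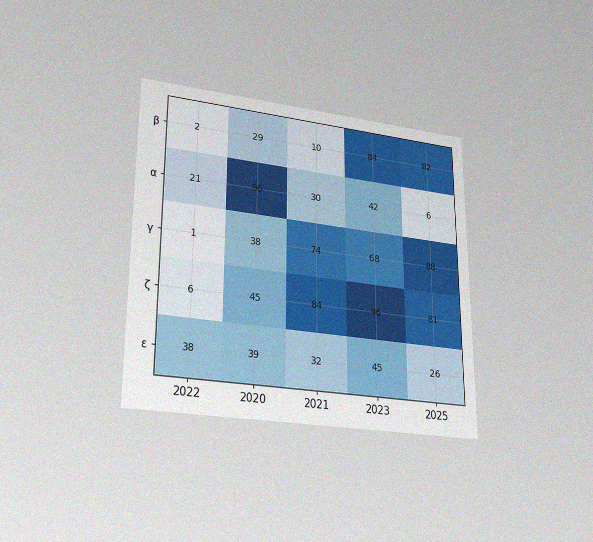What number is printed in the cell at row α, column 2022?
21

The chart is viewed at a slight angle, with some photo noise. The (α, 2022) cell reads 21.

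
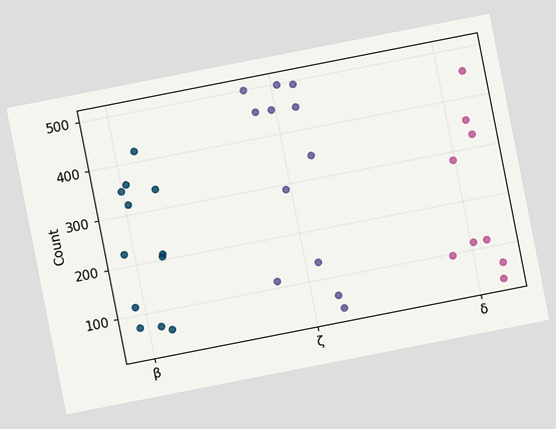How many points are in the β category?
12

The chart is tilted about 11° counter-clockwise. Counting the markers in the β column gives 12.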